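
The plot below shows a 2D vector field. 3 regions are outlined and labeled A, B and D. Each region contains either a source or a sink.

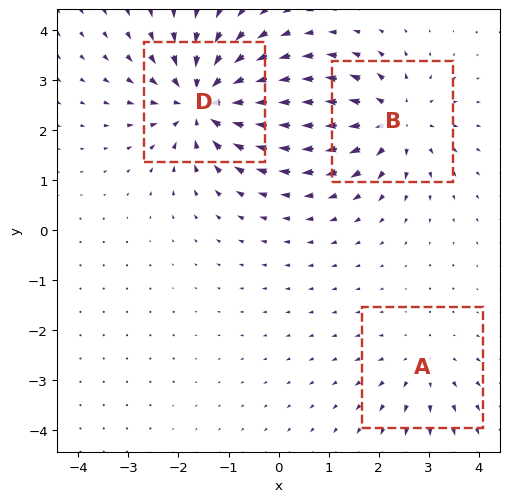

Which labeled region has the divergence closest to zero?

A

Divergence at each region's feature centre — A: about +2, B: about +4, D: about -5. Region A is closest to zero.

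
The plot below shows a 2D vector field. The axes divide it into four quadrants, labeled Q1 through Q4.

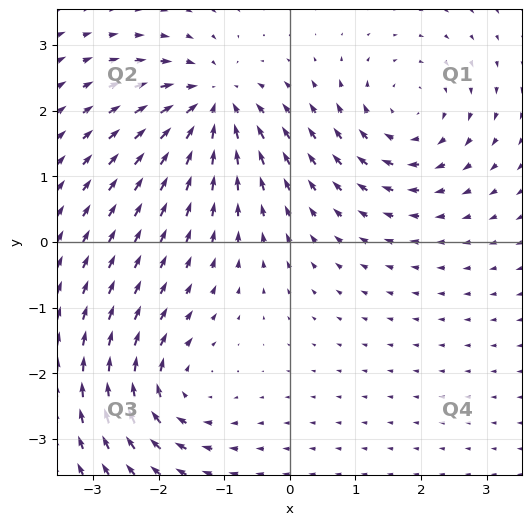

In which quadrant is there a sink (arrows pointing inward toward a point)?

The sink sits at approximately (-1.2, 2.1), which lies in quadrant Q2. The divergence there is about -6, negative as expected for a sink.

Q2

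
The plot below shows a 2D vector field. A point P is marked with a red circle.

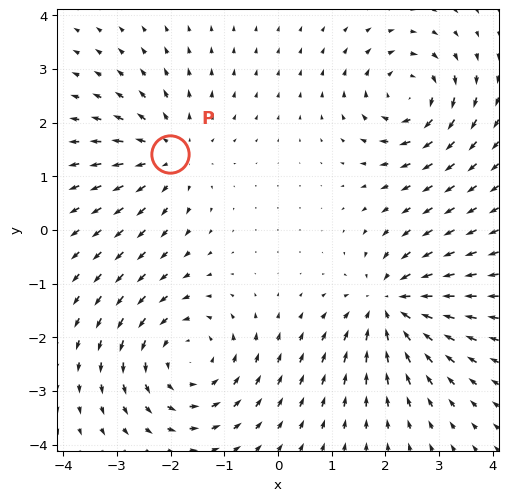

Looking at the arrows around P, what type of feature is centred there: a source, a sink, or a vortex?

source

At P (-2.0, 1.4) the arrows spread outward. Divergence about +3, curl ≈0 — positive divergence with near-zero curl is a source.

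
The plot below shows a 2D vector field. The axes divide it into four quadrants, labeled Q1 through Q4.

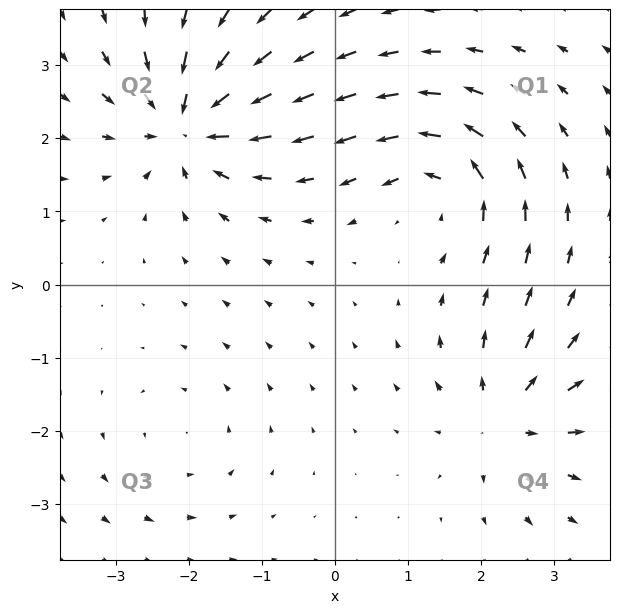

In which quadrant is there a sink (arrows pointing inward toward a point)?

Q2

The sink sits at approximately (-2.0, 2.2), which lies in quadrant Q2. The divergence there is about -7, negative as expected for a sink.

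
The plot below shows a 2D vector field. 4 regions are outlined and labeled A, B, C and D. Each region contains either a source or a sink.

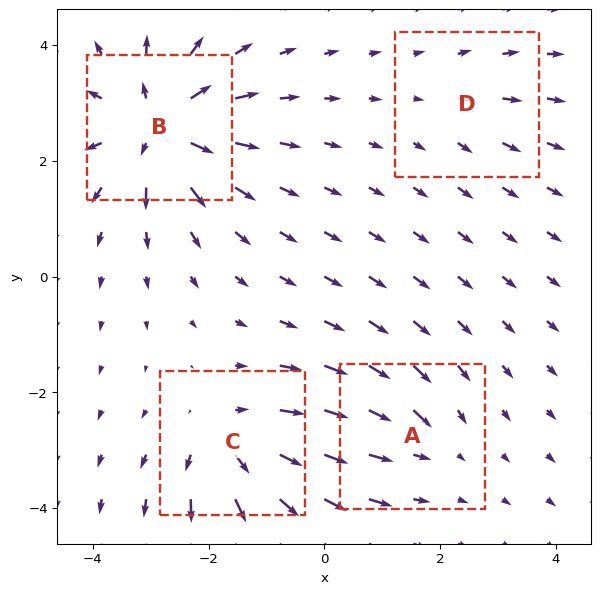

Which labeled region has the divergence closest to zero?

D

Divergence at each region's feature centre — A: about -3, B: about +8, C: about +6, D: about +2. Region D is closest to zero.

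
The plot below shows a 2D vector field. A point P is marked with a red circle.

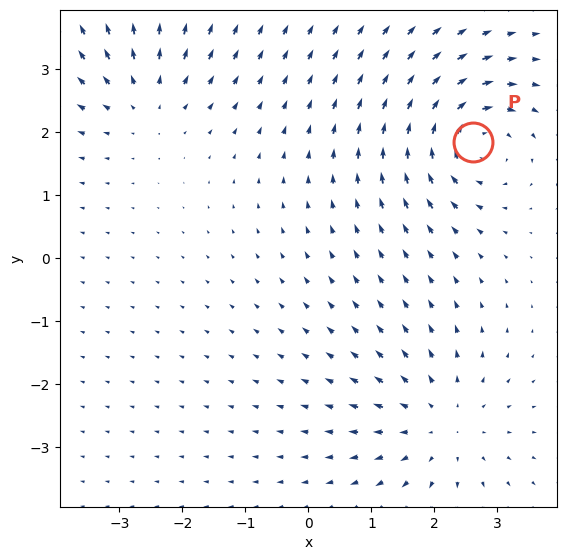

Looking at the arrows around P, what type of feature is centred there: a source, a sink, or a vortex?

At P (2.6, 1.8) the arrows circulate clockwise. Divergence ≈0, curl about -7 — near-zero divergence with nonzero curl is a vortex.

vortex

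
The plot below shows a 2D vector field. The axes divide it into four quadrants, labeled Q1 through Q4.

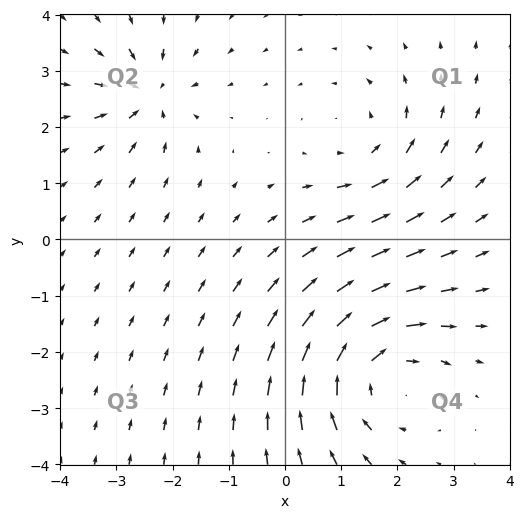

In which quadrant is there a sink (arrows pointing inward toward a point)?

The sink sits at approximately (-2.4, 2.6), which lies in quadrant Q2. The divergence there is about -4, negative as expected for a sink.

Q2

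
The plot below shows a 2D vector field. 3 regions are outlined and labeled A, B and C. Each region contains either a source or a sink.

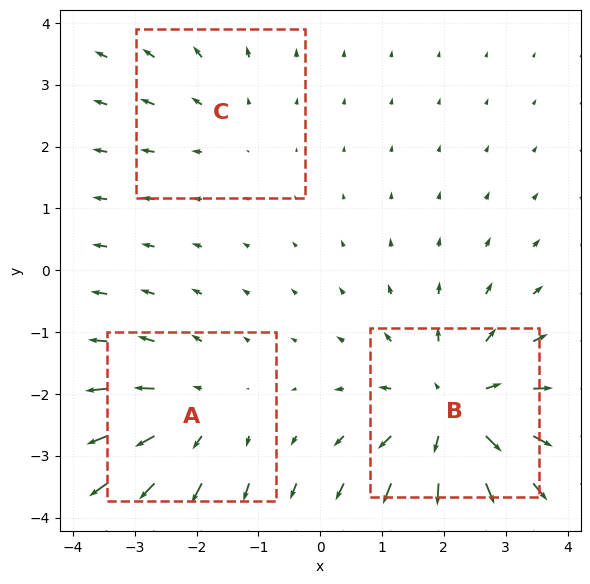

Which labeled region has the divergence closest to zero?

C

Divergence at each region's feature centre — A: about +3, B: about +4, C: about +2. Region C is closest to zero.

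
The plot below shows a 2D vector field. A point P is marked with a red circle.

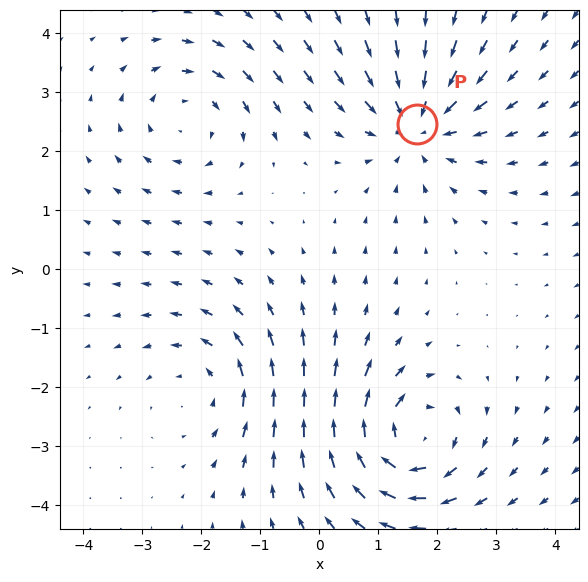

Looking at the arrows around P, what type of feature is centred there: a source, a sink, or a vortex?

sink

At P (1.6, 2.5) the arrows converge inward. Divergence about -4, curl ≈0 — negative divergence with near-zero curl is a sink.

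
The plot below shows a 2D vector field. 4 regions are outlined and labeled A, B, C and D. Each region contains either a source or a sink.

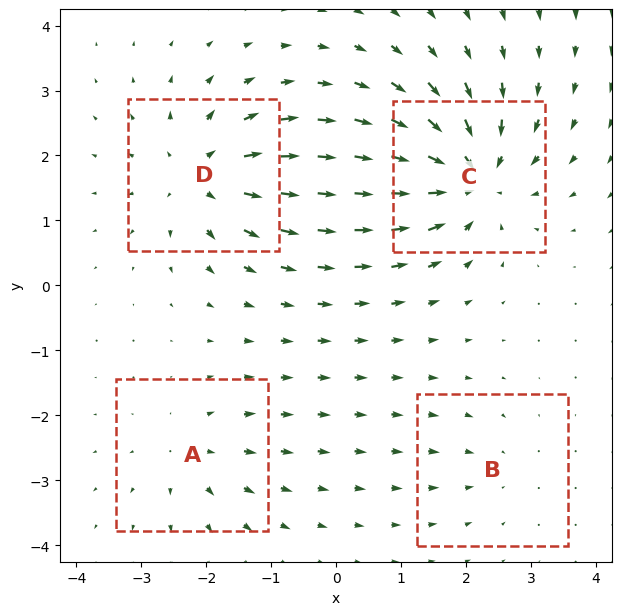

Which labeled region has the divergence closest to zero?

Divergence at each region's feature centre — A: about +3, B: about -2, C: about -7, D: about +6. Region B is closest to zero.

B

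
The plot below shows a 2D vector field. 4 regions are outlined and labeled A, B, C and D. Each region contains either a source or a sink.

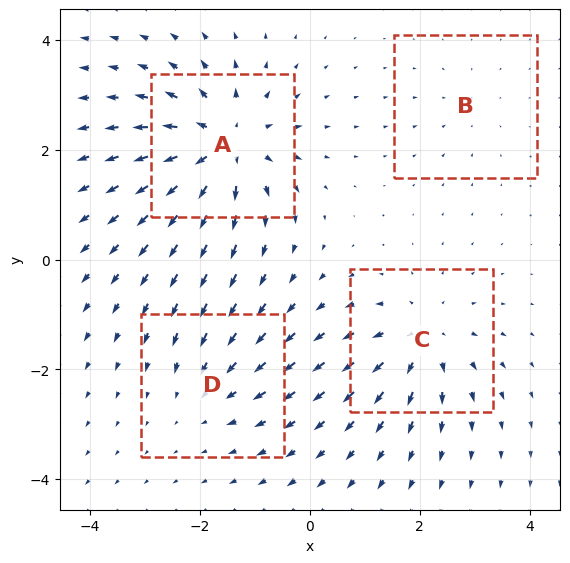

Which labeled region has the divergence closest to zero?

Divergence at each region's feature centre — A: about +8, B: about -2, C: about +5, D: about -4. Region B is closest to zero.

B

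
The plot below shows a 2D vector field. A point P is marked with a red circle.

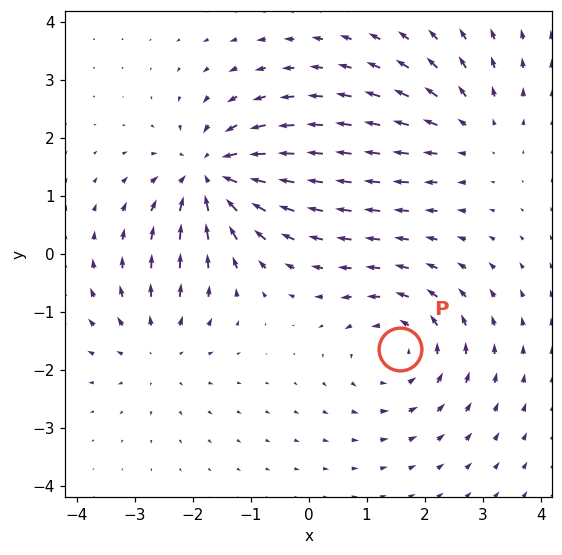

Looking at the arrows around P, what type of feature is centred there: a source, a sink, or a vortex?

At P (1.6, -1.6) the arrows circulate counterclockwise. Divergence ≈0, curl about +4 — near-zero divergence with nonzero curl is a vortex.

vortex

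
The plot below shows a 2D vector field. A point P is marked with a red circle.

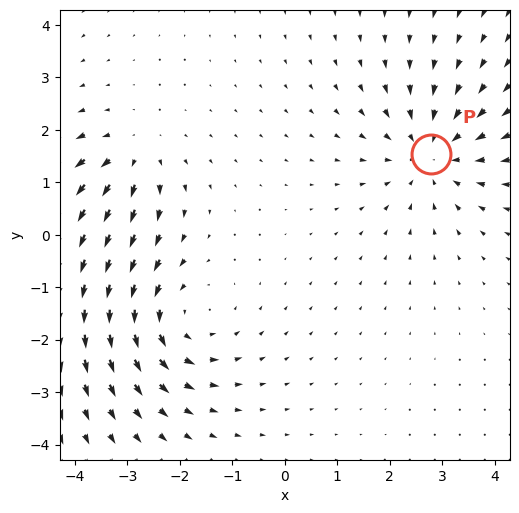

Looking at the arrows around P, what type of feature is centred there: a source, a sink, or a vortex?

sink

At P (2.8, 1.5) the arrows converge inward. Divergence about -4, curl ≈0 — negative divergence with near-zero curl is a sink.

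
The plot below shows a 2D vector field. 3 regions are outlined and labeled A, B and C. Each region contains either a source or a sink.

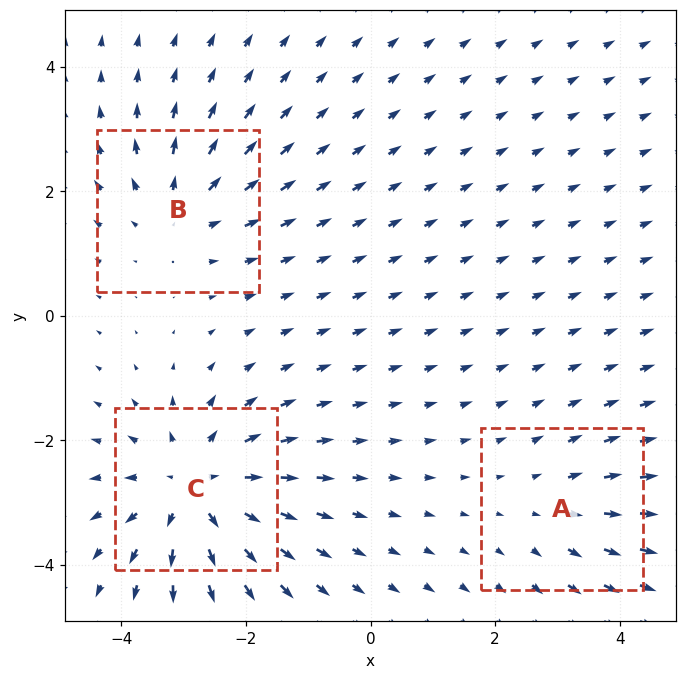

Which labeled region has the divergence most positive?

C

Divergence at each region's feature centre — A: about +2, B: about +3, C: about +5. Region C is most positive.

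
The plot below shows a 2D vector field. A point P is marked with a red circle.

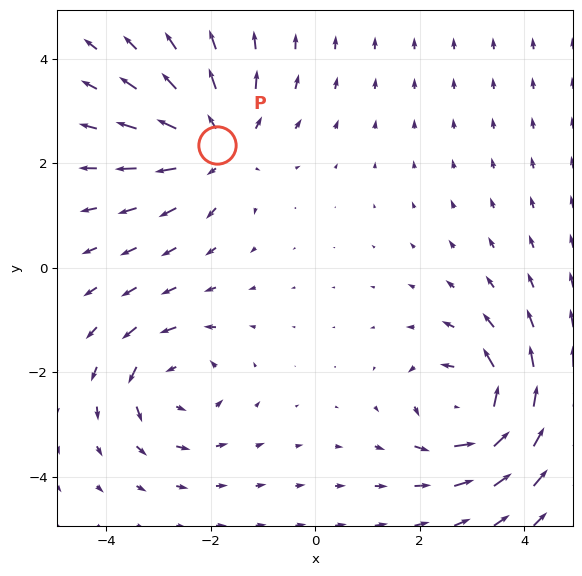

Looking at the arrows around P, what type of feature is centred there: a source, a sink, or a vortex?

At P (-1.9, 2.3) the arrows spread outward. Divergence about +4, curl ≈0 — positive divergence with near-zero curl is a source.

source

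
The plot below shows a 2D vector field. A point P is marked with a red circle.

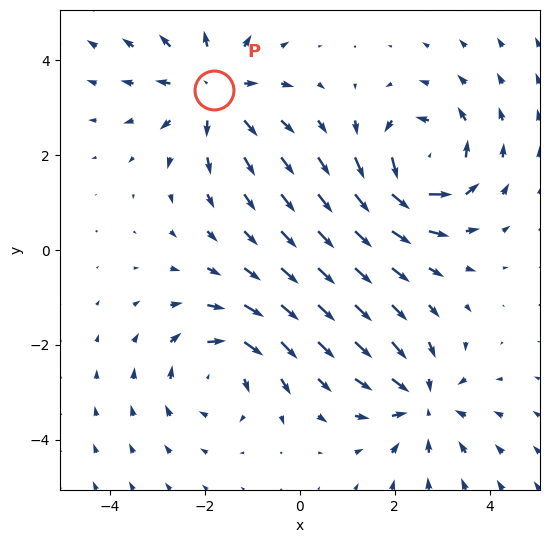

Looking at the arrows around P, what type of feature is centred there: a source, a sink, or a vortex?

At P (-1.8, 3.4) the arrows spread outward. Divergence about +4, curl ≈0 — positive divergence with near-zero curl is a source.

source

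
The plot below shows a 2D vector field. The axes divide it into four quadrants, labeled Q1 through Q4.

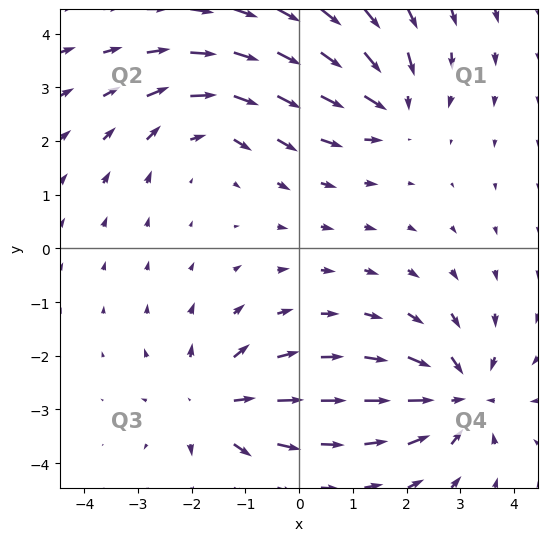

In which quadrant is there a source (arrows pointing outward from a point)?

Q3

The source sits at approximately (-1.6, -2.9), which lies in quadrant Q3. The divergence there is about +4, positive as expected for a source.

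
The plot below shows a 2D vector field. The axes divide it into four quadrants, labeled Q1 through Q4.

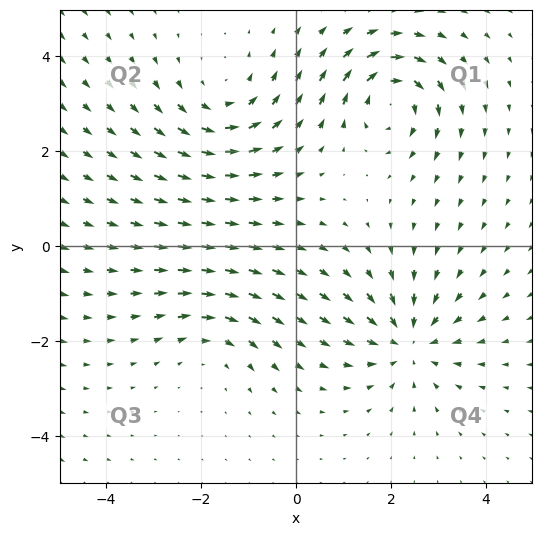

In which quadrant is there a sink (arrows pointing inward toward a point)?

Q4

The sink sits at approximately (2.4, -2.0), which lies in quadrant Q4. The divergence there is about -4, negative as expected for a sink.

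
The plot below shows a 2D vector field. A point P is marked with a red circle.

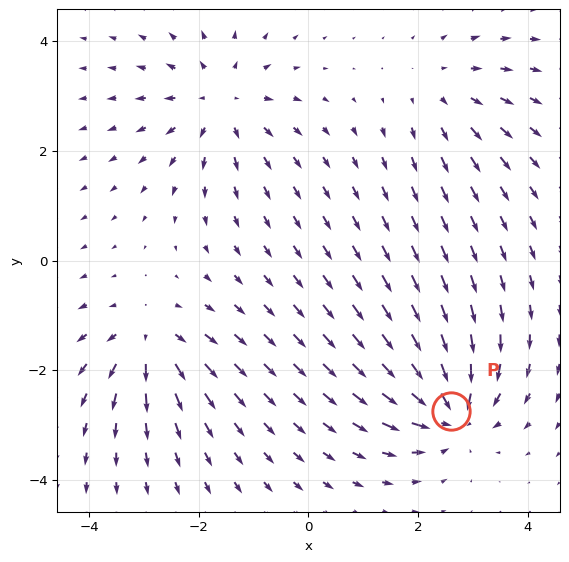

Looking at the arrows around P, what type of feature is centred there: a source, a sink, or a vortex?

At P (2.6, -2.7) the arrows converge inward. Divergence about -7, curl ≈0 — negative divergence with near-zero curl is a sink.

sink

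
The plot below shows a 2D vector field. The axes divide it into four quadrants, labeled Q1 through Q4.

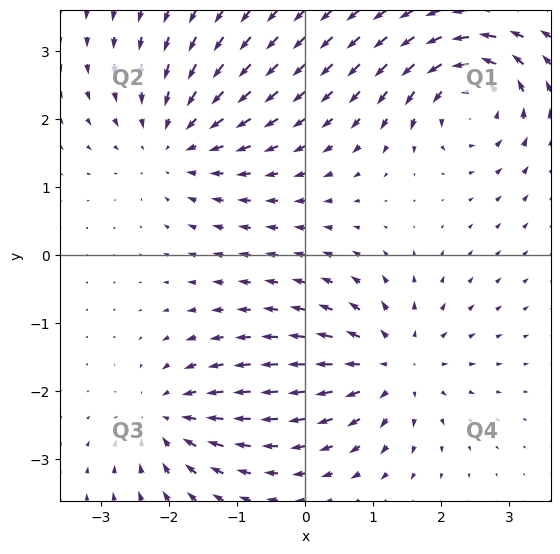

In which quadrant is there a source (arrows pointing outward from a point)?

Q4

The source sits at approximately (1.3, -1.6), which lies in quadrant Q4. The divergence there is about +5, positive as expected for a source.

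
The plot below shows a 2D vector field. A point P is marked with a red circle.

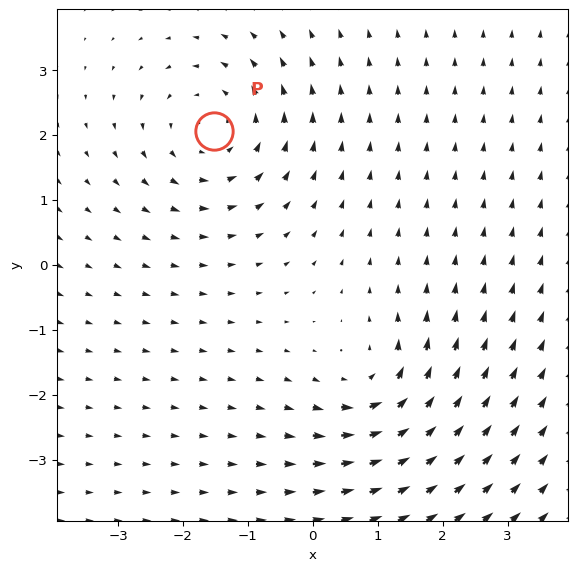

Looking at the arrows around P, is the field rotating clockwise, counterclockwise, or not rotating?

Near P at (-1.5, 2.1) the arrows circulate counterclockwise. The curl (z-component) there is about +4; positive curl means counterclockwise rotation.

counterclockwise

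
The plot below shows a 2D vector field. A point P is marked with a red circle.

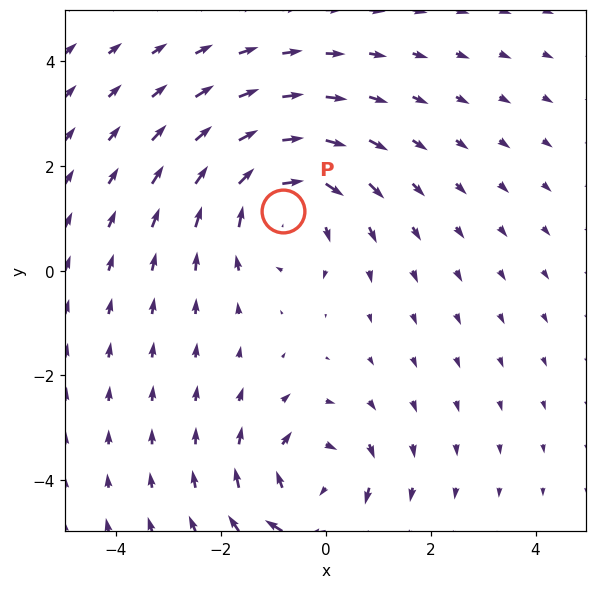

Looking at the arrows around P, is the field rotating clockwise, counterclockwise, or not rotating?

clockwise

Near P at (-0.8, 1.1) the arrows circulate clockwise. The curl (z-component) there is about -3; negative curl means clockwise rotation.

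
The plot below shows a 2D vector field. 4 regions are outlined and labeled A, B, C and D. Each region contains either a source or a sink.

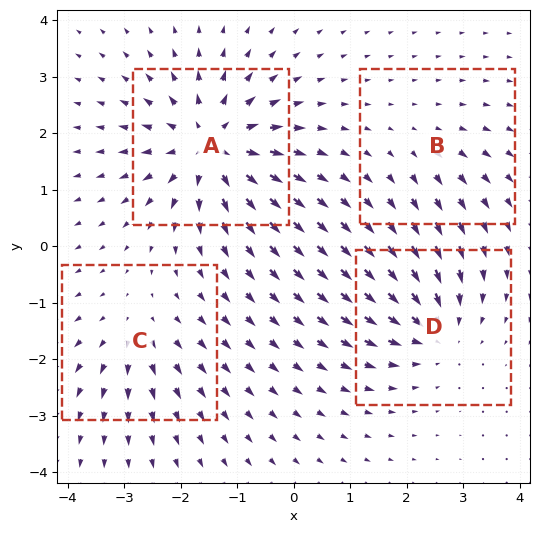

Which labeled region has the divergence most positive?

A

Divergence at each region's feature centre — A: about +8, B: about +2, C: about +4, D: about -5. Region A is most positive.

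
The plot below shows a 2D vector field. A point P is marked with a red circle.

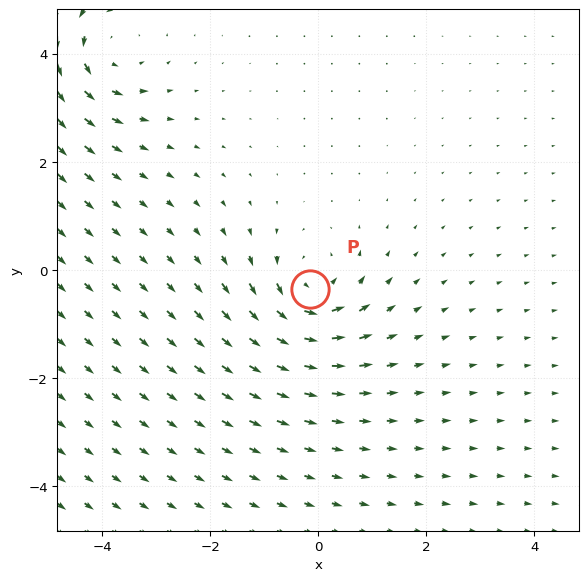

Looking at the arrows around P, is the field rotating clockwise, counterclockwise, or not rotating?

Near P at (-0.2, -0.3) the arrows circulate counterclockwise. The curl (z-component) there is about +5; positive curl means counterclockwise rotation.

counterclockwise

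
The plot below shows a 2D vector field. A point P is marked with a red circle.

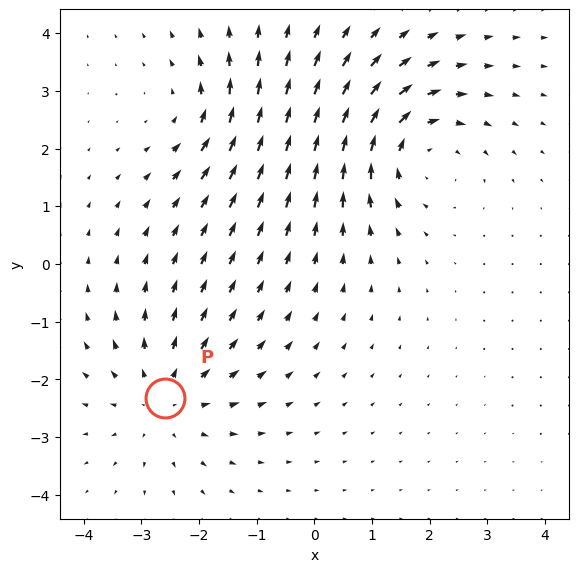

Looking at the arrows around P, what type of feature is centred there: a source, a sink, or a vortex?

At P (-2.6, -2.3) the arrows spread outward. Divergence about +3, curl ≈0 — positive divergence with near-zero curl is a source.

source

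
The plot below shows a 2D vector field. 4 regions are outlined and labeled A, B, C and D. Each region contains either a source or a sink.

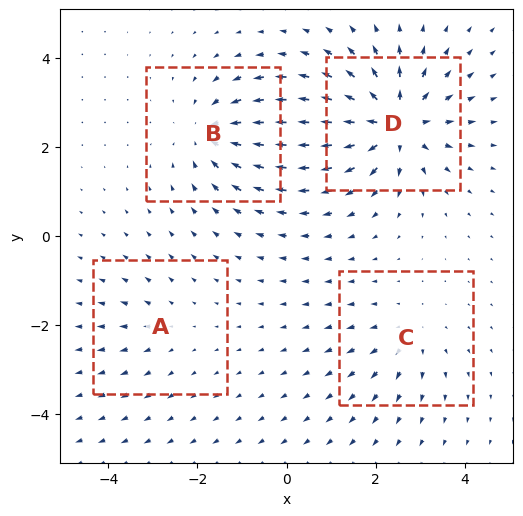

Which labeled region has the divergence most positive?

Divergence at each region's feature centre — A: about +2, B: about -5, C: about +3, D: about +7. Region D is most positive.

D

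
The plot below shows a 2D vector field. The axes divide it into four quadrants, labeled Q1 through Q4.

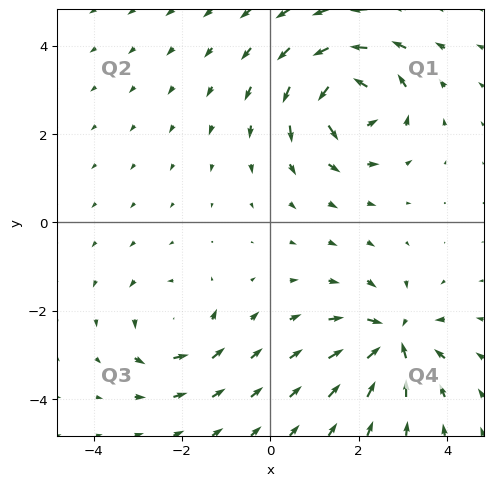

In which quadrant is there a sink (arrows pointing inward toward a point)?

The sink sits at approximately (2.8, -2.7), which lies in quadrant Q4. The divergence there is about -5, negative as expected for a sink.

Q4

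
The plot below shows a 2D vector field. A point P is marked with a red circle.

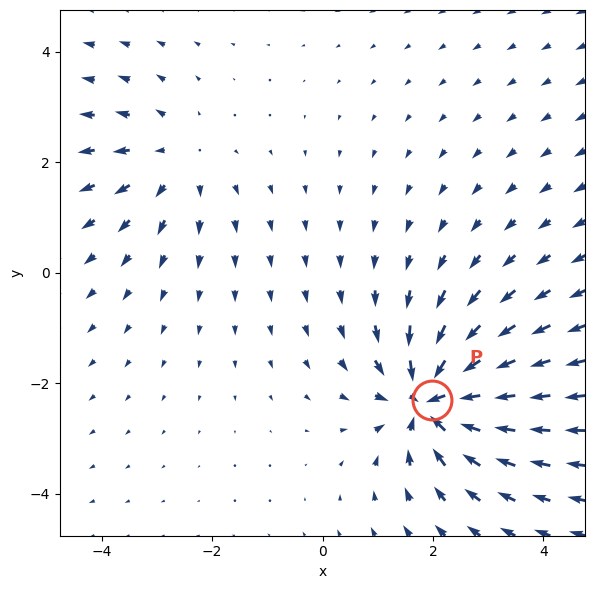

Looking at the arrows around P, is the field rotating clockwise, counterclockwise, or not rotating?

Near P at (2.0, -2.3) the arrows show no circulation. The curl there is ≈0.

not rotating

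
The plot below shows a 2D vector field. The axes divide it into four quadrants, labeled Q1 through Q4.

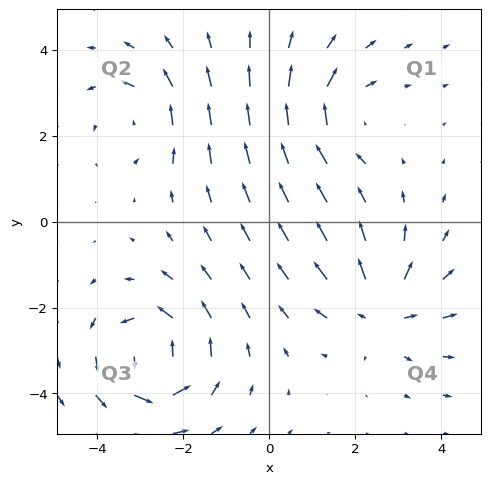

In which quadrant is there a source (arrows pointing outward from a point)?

The source sits at approximately (2.6, -2.1), which lies in quadrant Q4. The divergence there is about +4, positive as expected for a source.

Q4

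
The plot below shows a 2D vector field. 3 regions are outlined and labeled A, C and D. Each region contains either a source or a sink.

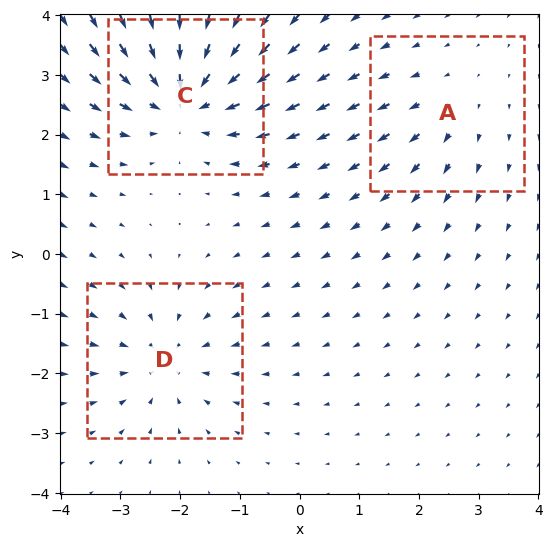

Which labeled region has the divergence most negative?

C

Divergence at each region's feature centre — A: about +2, C: about -5, D: about -3. Region C is most negative.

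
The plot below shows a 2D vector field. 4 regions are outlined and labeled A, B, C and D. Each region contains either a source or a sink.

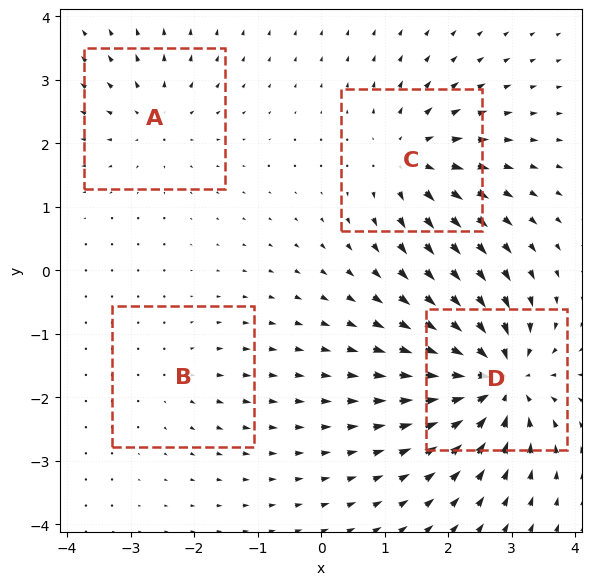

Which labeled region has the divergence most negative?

D

Divergence at each region's feature centre — A: about +4, B: about +3, C: about +6, D: about -9. Region D is most negative.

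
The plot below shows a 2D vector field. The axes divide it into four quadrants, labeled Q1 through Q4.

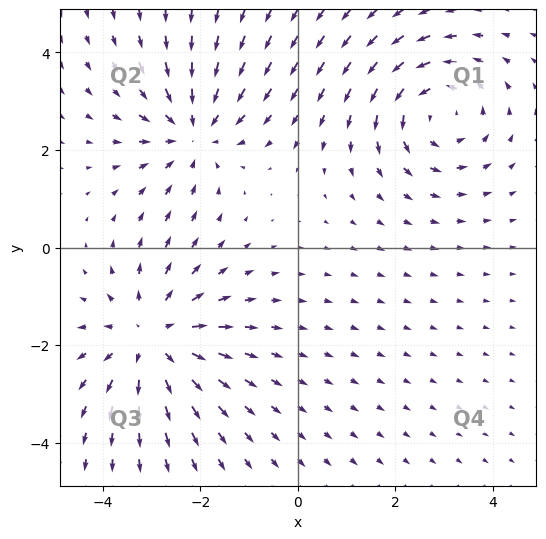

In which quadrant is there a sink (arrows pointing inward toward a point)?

The sink sits at approximately (-2.1, 2.4), which lies in quadrant Q2. The divergence there is about -3, negative as expected for a sink.

Q2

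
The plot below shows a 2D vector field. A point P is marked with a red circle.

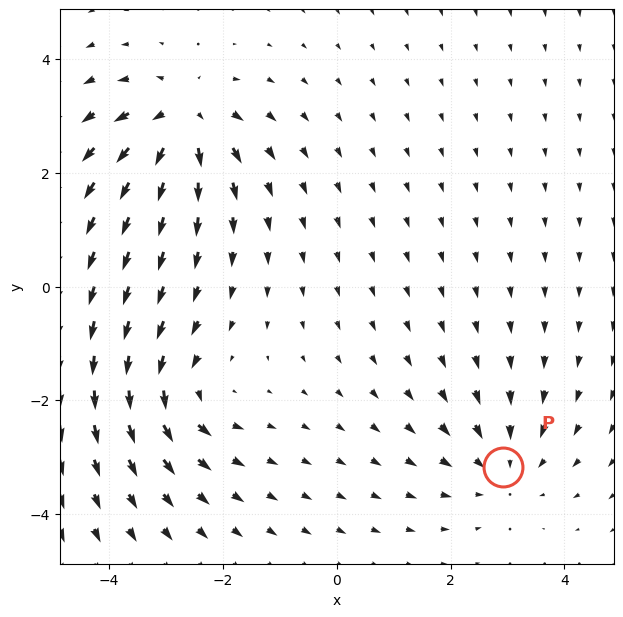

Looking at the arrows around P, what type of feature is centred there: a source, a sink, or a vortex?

At P (2.9, -3.2) the arrows converge inward. Divergence about -3, curl ≈0 — negative divergence with near-zero curl is a sink.

sink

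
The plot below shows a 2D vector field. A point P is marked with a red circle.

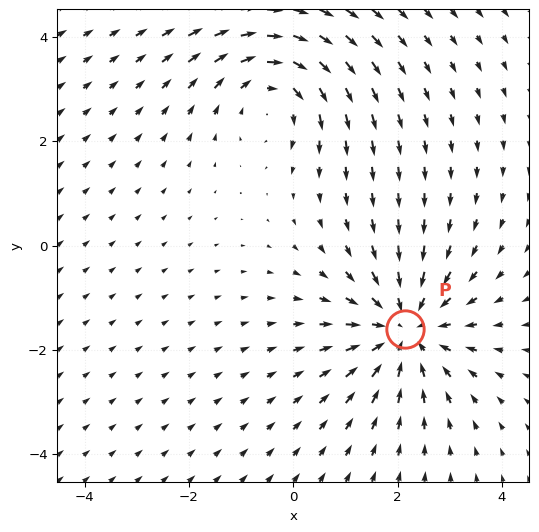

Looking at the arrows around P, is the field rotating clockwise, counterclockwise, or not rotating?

not rotating

Near P at (2.2, -1.6) the arrows show no circulation. The curl there is ≈0.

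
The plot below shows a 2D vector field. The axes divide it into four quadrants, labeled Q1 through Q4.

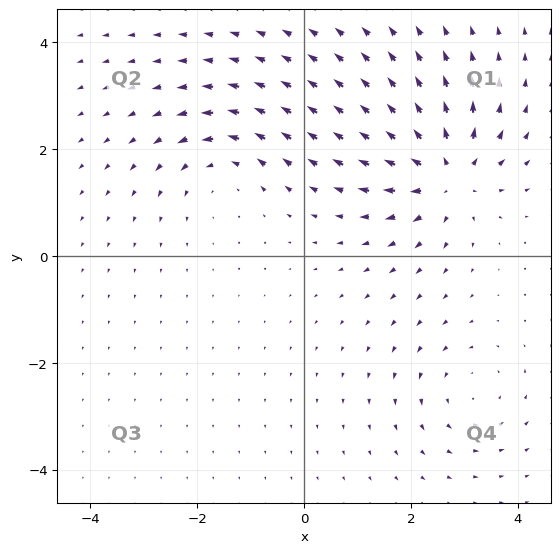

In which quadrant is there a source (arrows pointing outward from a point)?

Q1

The source sits at approximately (2.7, 1.5), which lies in quadrant Q1. The divergence there is about +6, positive as expected for a source.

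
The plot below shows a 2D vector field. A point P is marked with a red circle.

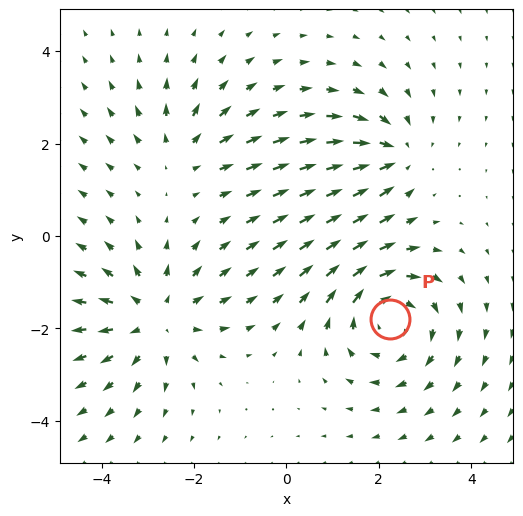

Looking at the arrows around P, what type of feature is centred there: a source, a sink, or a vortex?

vortex

At P (2.2, -1.8) the arrows circulate clockwise. Divergence ≈0, curl about -4 — near-zero divergence with nonzero curl is a vortex.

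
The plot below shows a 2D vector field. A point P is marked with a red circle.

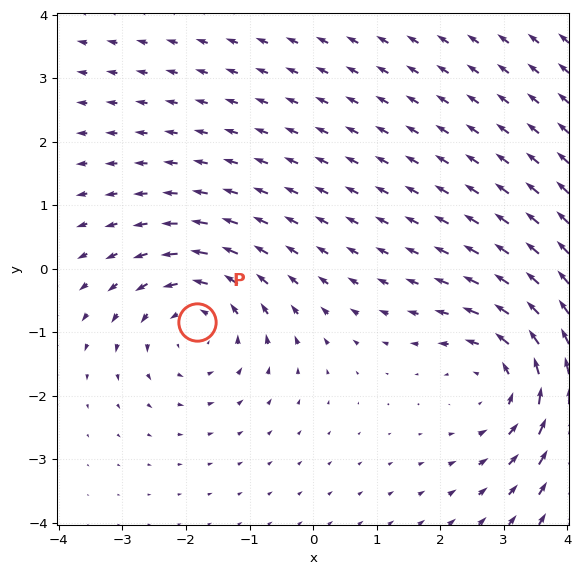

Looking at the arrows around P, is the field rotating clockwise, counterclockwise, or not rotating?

counterclockwise

Near P at (-1.8, -0.8) the arrows circulate counterclockwise. The curl (z-component) there is about +4; positive curl means counterclockwise rotation.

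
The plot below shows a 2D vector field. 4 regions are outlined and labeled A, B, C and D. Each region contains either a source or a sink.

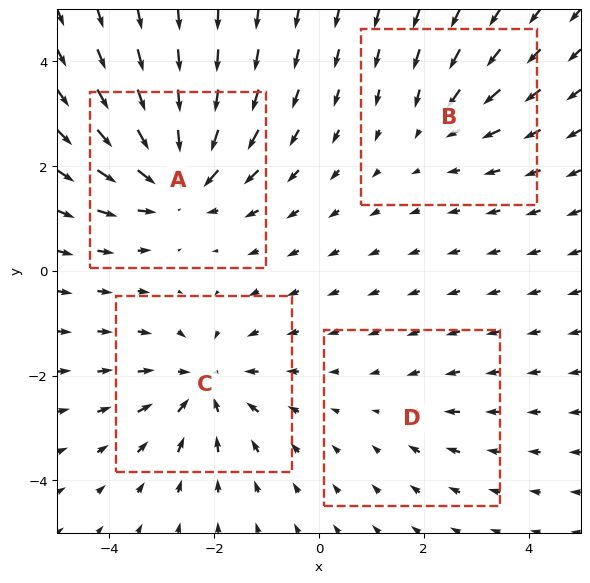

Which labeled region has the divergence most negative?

Divergence at each region's feature centre — A: about -6, B: about -3, C: about -5, D: about -2. Region A is most negative.

A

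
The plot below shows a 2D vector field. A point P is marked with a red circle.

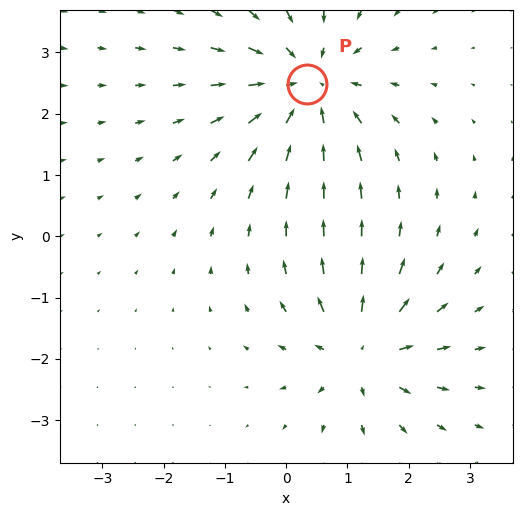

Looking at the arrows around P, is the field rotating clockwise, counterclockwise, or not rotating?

Near P at (0.3, 2.5) the arrows show no circulation. The curl there is ≈0.

not rotating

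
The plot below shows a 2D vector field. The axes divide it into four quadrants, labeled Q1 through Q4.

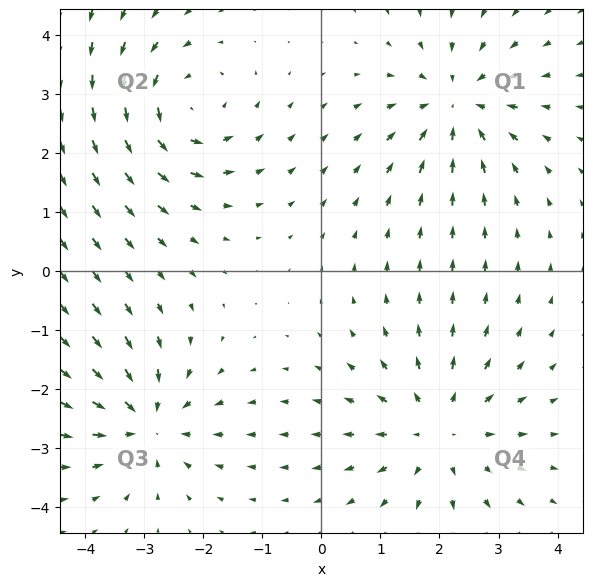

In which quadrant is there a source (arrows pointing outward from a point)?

The source sits at approximately (2.0, -2.7), which lies in quadrant Q4. The divergence there is about +3, positive as expected for a source.

Q4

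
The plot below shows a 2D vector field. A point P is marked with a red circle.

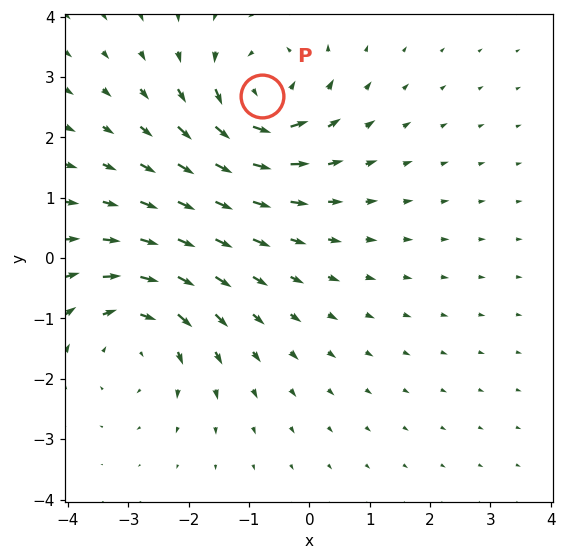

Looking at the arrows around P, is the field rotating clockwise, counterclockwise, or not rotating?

counterclockwise

Near P at (-0.8, 2.7) the arrows circulate counterclockwise. The curl (z-component) there is about +6; positive curl means counterclockwise rotation.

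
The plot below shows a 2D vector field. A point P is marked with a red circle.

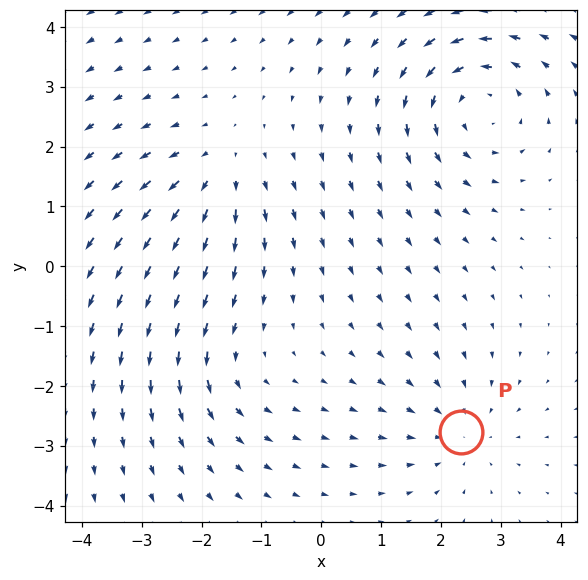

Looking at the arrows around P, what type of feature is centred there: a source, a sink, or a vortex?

At P (2.3, -2.8) the arrows converge inward. Divergence about -3, curl ≈0 — negative divergence with near-zero curl is a sink.

sink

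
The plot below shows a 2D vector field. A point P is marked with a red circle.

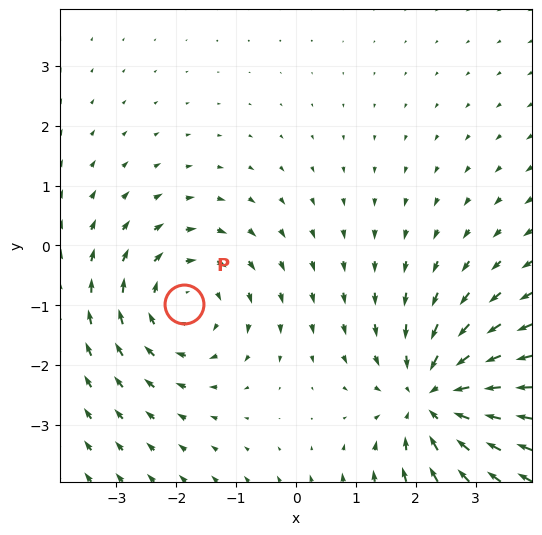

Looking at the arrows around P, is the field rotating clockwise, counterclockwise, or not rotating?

Near P at (-1.9, -1.0) the arrows circulate clockwise. The curl (z-component) there is about -3; negative curl means clockwise rotation.

clockwise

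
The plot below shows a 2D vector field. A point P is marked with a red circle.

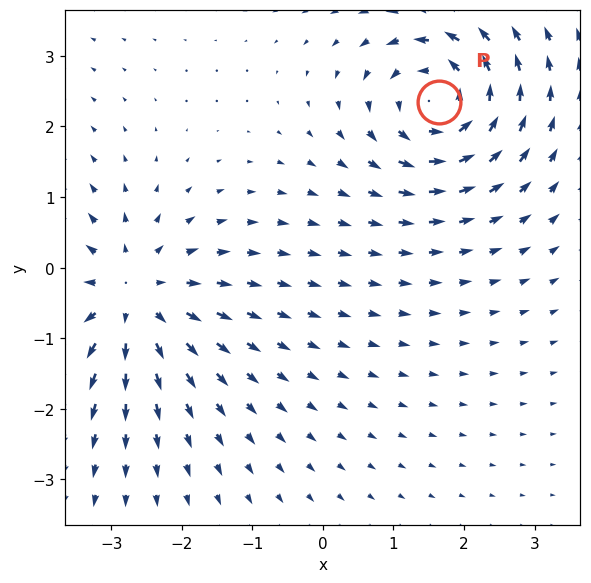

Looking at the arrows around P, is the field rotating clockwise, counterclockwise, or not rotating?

counterclockwise

Near P at (1.6, 2.3) the arrows circulate counterclockwise. The curl (z-component) there is about +5; positive curl means counterclockwise rotation.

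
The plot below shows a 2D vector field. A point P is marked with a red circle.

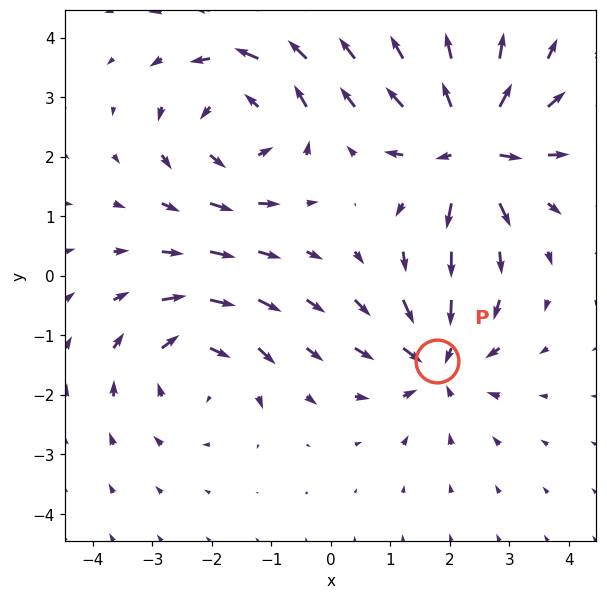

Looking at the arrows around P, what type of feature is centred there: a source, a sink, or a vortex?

At P (1.8, -1.4) the arrows converge inward. Divergence about -5, curl ≈0 — negative divergence with near-zero curl is a sink.

sink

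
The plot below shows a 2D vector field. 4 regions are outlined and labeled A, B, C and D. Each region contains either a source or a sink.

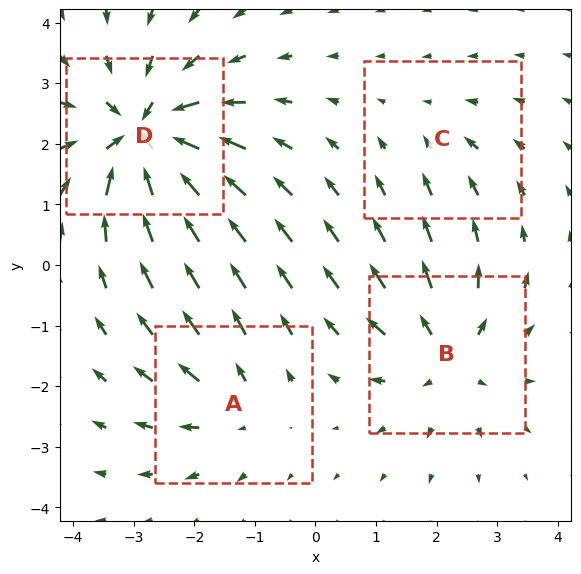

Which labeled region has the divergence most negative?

Divergence at each region's feature centre — A: about +4, B: about +5, C: about -2, D: about -8. Region D is most negative.

D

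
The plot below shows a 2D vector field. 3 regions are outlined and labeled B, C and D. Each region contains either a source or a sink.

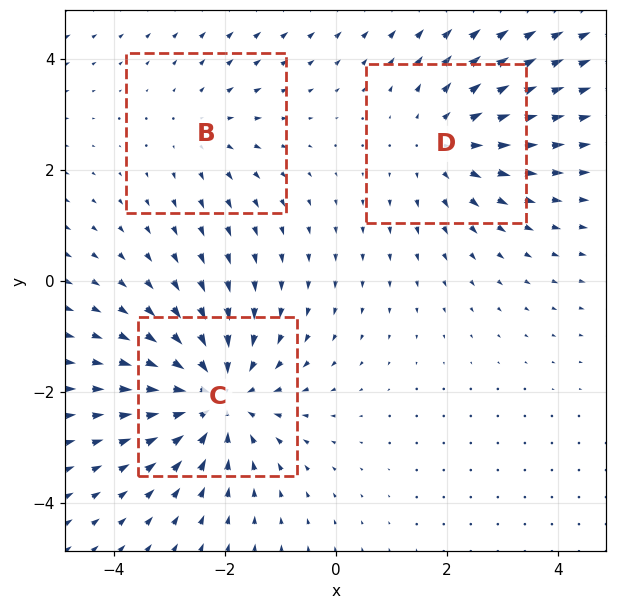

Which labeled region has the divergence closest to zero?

Divergence at each region's feature centre — B: about +2, C: about -4, D: about +3. Region B is closest to zero.

B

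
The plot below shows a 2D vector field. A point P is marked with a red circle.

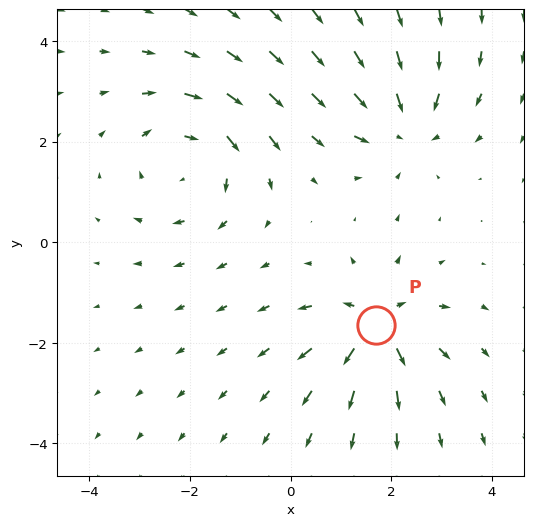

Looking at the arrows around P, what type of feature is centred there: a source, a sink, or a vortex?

source

At P (1.7, -1.6) the arrows spread outward. Divergence about +6, curl ≈0 — positive divergence with near-zero curl is a source.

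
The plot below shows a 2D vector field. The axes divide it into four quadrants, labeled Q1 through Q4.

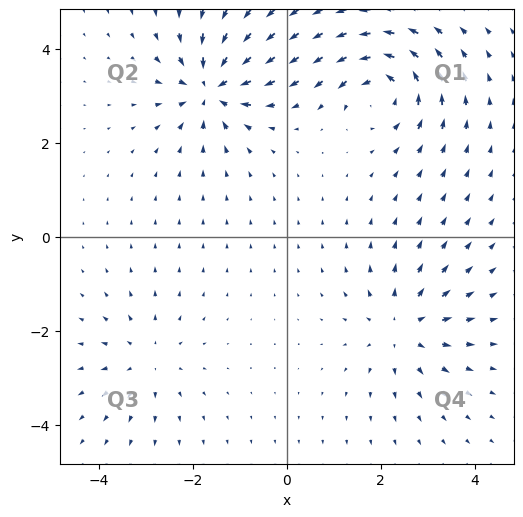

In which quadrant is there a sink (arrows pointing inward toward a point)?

The sink sits at approximately (-1.6, 3.2), which lies in quadrant Q2. The divergence there is about -7, negative as expected for a sink.

Q2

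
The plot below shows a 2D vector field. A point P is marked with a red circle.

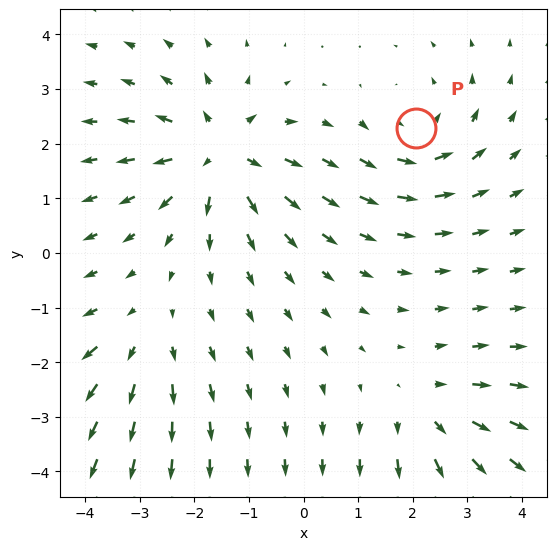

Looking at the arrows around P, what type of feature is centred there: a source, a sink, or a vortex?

vortex

At P (2.1, 2.3) the arrows circulate counterclockwise. Divergence ≈0, curl about +3 — near-zero divergence with nonzero curl is a vortex.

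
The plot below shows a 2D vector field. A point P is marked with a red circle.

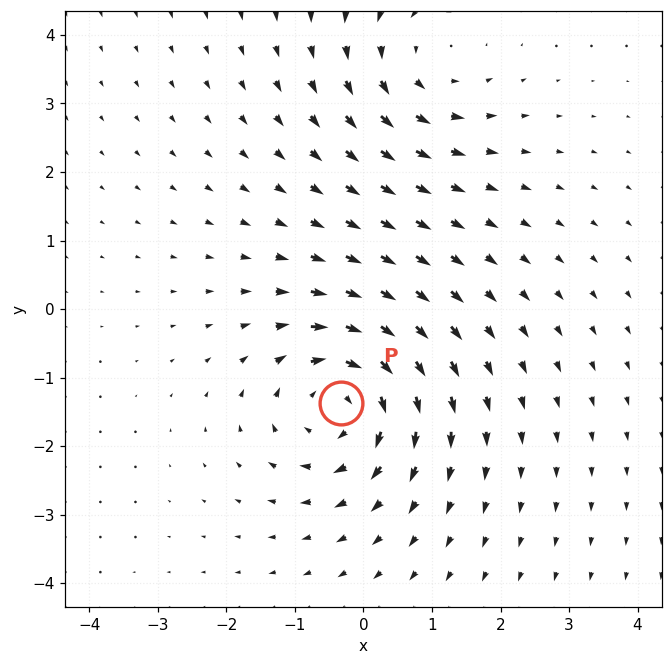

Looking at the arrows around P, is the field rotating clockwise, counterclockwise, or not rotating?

clockwise

Near P at (-0.3, -1.4) the arrows circulate clockwise. The curl (z-component) there is about -5; negative curl means clockwise rotation.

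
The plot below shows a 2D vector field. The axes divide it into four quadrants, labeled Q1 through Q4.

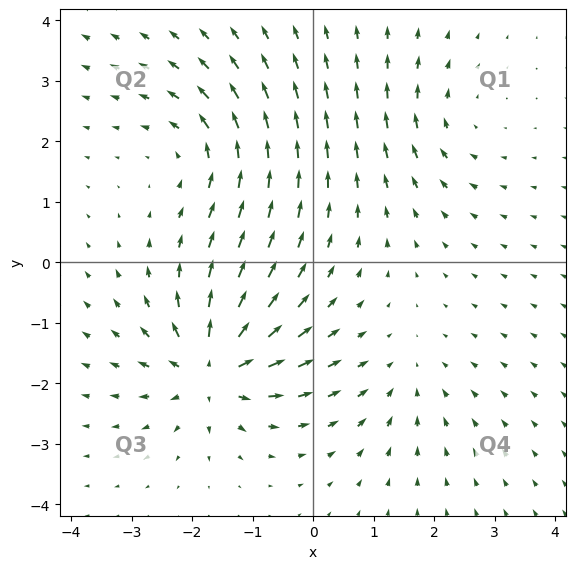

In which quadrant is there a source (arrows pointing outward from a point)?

The source sits at approximately (-1.7, -1.8), which lies in quadrant Q3. The divergence there is about +7, positive as expected for a source.

Q3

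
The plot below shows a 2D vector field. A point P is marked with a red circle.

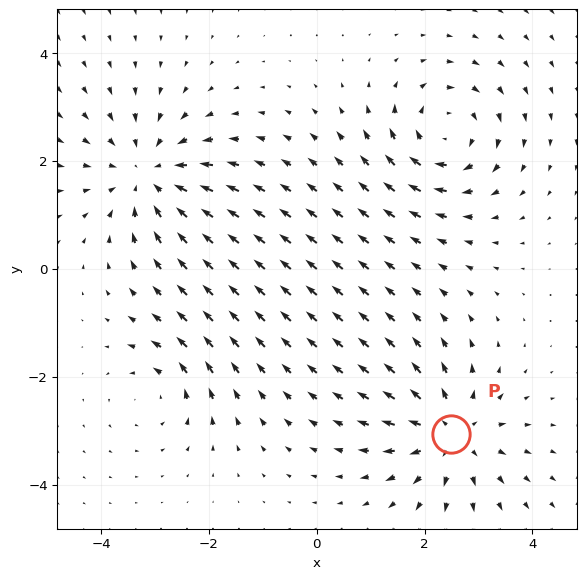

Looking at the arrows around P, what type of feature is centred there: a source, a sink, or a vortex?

source

At P (2.5, -3.1) the arrows spread outward. Divergence about +5, curl ≈0 — positive divergence with near-zero curl is a source.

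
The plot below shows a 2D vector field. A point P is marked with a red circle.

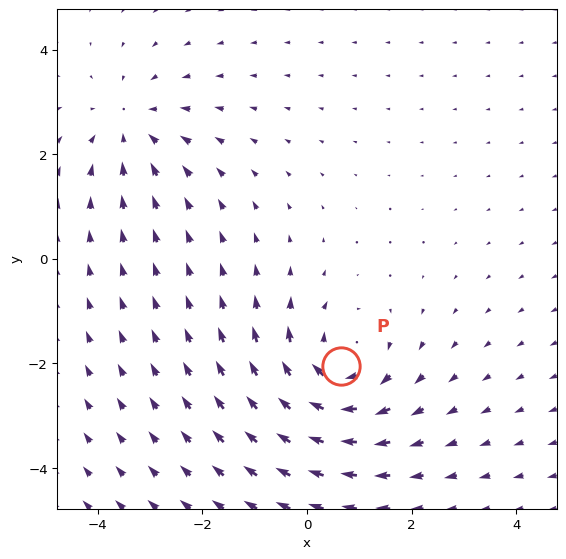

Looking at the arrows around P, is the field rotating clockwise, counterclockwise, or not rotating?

clockwise

Near P at (0.7, -2.0) the arrows circulate clockwise. The curl (z-component) there is about -4; negative curl means clockwise rotation.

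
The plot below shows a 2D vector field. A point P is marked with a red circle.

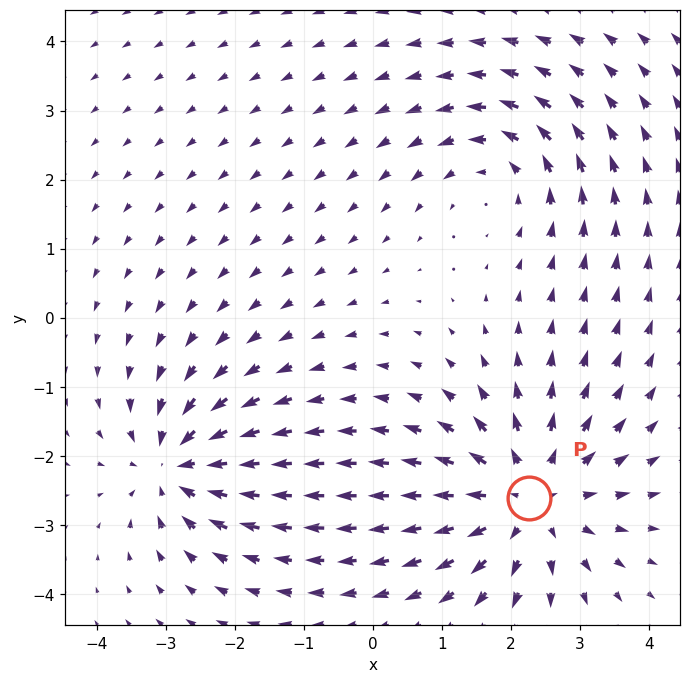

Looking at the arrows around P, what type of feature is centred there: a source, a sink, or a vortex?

source

At P (2.3, -2.6) the arrows spread outward. Divergence about +4, curl ≈0 — positive divergence with near-zero curl is a source.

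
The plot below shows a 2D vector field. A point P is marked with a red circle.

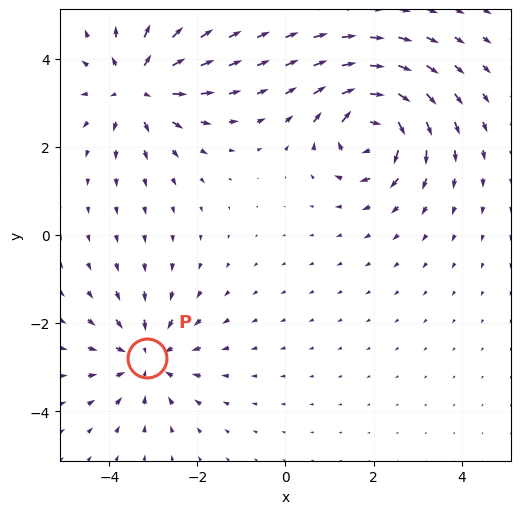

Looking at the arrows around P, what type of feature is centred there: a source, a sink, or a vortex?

At P (-3.1, -2.8) the arrows converge inward. Divergence about -4, curl ≈0 — negative divergence with near-zero curl is a sink.

sink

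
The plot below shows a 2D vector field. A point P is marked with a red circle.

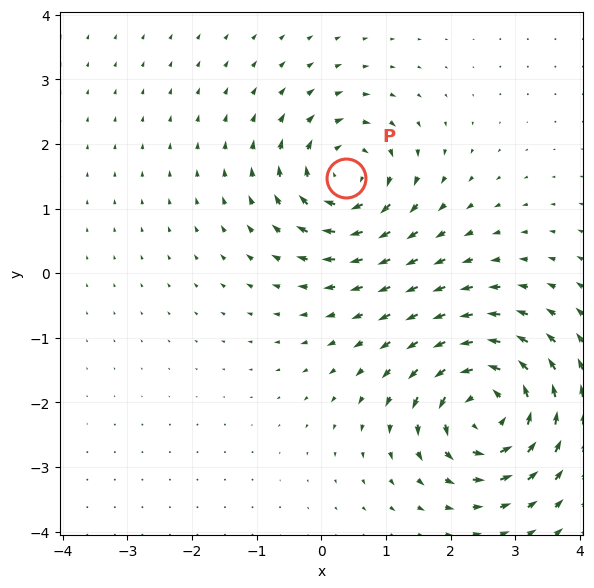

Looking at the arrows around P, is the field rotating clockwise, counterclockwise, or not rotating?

Near P at (0.4, 1.5) the arrows circulate clockwise. The curl (z-component) there is about -6; negative curl means clockwise rotation.

clockwise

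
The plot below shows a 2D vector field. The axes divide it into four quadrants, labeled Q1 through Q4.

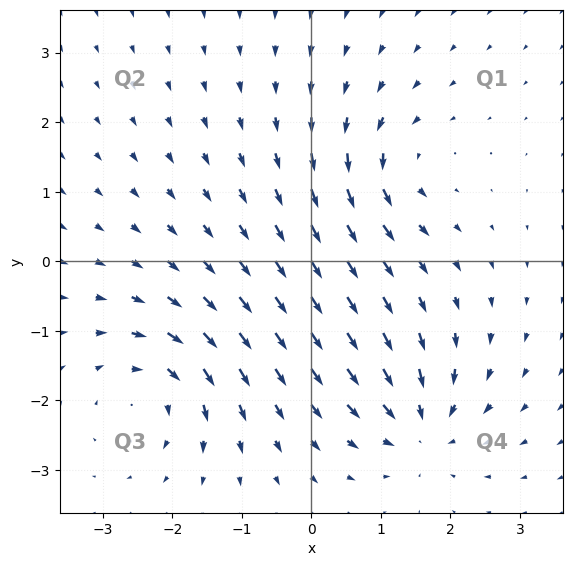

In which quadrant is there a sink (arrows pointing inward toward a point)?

The sink sits at approximately (1.6, -2.4), which lies in quadrant Q4. The divergence there is about -7, negative as expected for a sink.

Q4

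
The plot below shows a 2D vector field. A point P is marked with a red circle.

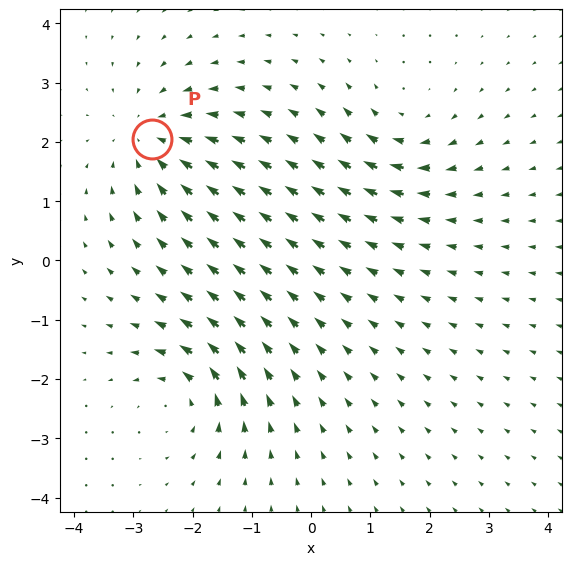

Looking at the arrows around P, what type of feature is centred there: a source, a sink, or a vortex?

At P (-2.7, 2.0) the arrows converge inward. Divergence about -4, curl ≈0 — negative divergence with near-zero curl is a sink.

sink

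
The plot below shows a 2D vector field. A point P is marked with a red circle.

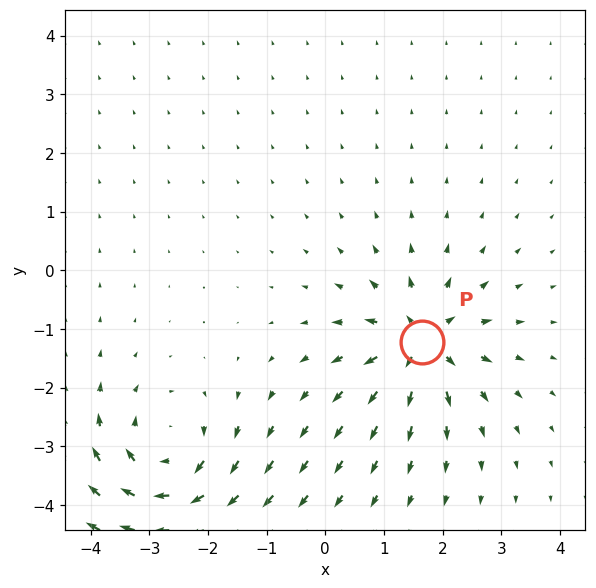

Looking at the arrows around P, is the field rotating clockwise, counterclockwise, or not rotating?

Near P at (1.6, -1.2) the arrows show no circulation. The curl there is ≈0.

not rotating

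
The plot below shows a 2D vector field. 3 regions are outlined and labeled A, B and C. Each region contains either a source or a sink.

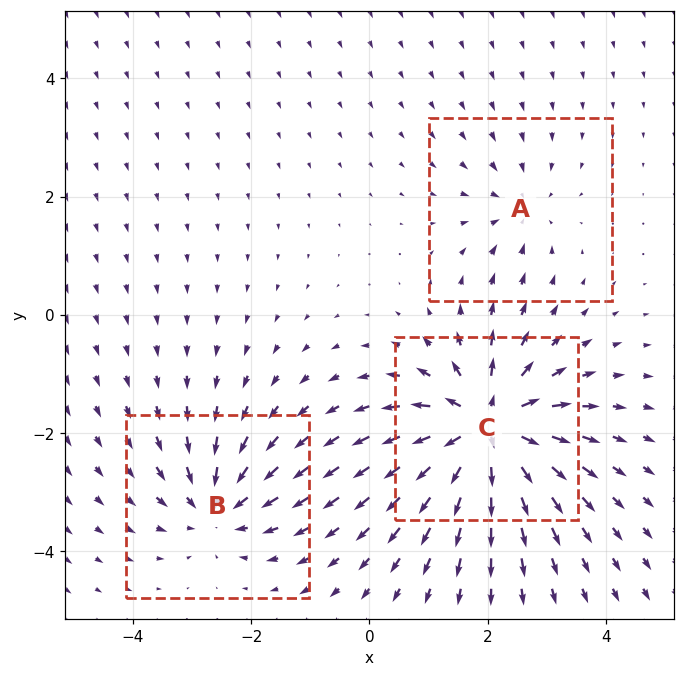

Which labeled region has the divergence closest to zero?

Divergence at each region's feature centre — A: about -2, B: about -4, C: about +6. Region A is closest to zero.

A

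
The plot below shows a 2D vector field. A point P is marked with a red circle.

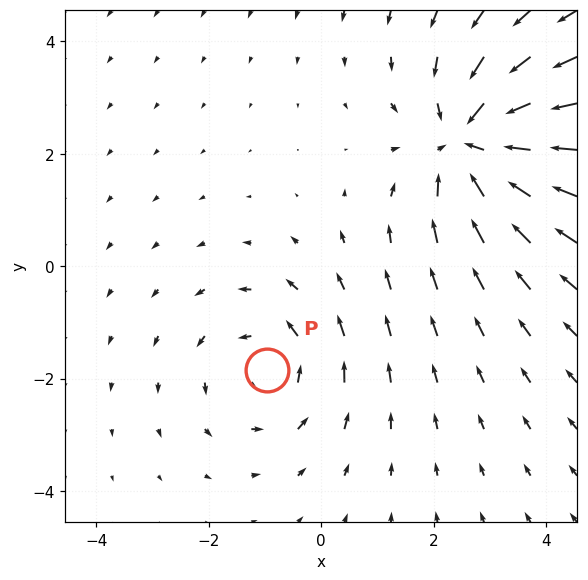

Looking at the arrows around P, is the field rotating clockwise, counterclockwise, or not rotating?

counterclockwise

Near P at (-1.0, -1.8) the arrows circulate counterclockwise. The curl (z-component) there is about +3; positive curl means counterclockwise rotation.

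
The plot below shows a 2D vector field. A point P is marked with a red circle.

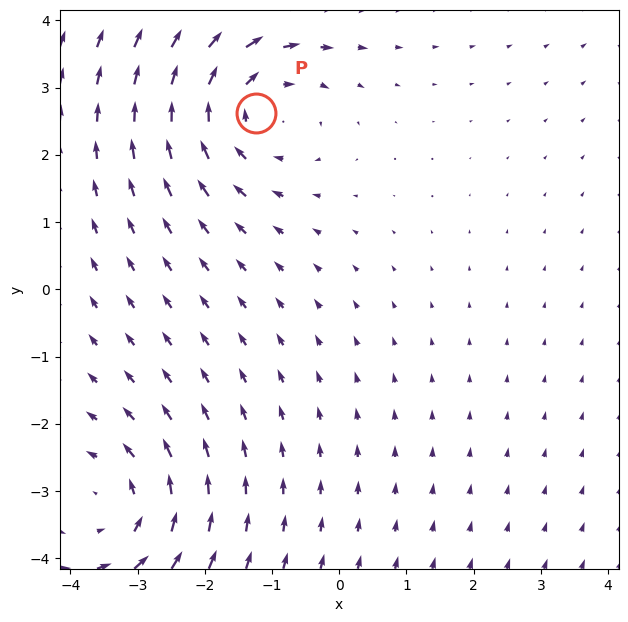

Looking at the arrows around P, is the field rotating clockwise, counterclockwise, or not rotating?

Near P at (-1.2, 2.6) the arrows circulate clockwise. The curl (z-component) there is about -4; negative curl means clockwise rotation.

clockwise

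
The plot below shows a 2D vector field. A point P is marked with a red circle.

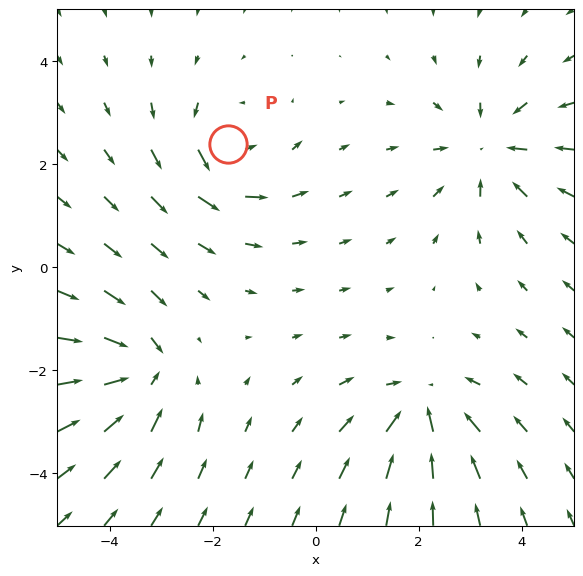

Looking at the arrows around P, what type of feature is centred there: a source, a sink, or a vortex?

vortex

At P (-1.7, 2.4) the arrows circulate counterclockwise. Divergence ≈0, curl about +5 — near-zero divergence with nonzero curl is a vortex.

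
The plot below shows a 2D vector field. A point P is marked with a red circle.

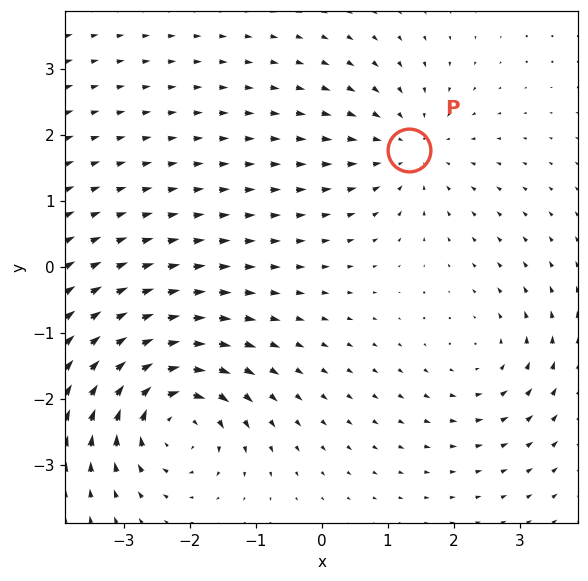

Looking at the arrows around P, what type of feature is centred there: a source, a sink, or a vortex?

At P (1.3, 1.8) the arrows converge inward. Divergence about -3, curl ≈0 — negative divergence with near-zero curl is a sink.

sink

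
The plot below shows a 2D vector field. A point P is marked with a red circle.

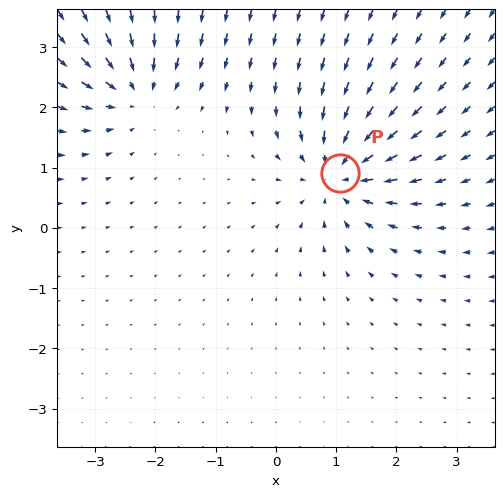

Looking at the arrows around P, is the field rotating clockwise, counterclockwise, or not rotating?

Near P at (1.1, 0.9) the arrows show no circulation. The curl there is ≈0.

not rotating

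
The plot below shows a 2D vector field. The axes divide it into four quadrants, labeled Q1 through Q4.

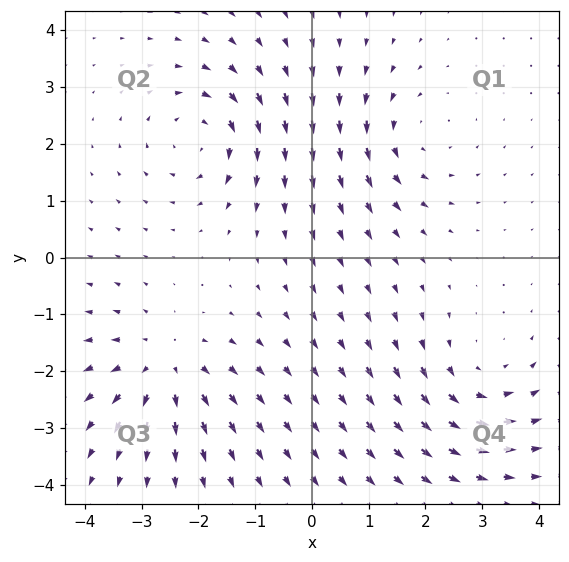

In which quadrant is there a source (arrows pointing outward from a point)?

The source sits at approximately (-2.6, -1.9), which lies in quadrant Q3. The divergence there is about +4, positive as expected for a source.

Q3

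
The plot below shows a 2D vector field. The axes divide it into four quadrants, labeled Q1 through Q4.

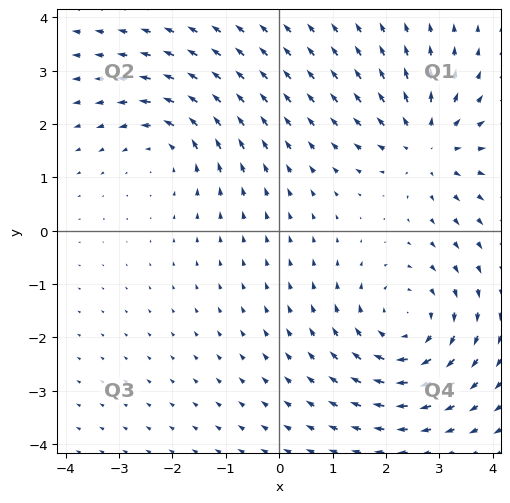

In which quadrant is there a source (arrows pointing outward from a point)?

Q1

The source sits at approximately (2.8, 1.6), which lies in quadrant Q1. The divergence there is about +4, positive as expected for a source.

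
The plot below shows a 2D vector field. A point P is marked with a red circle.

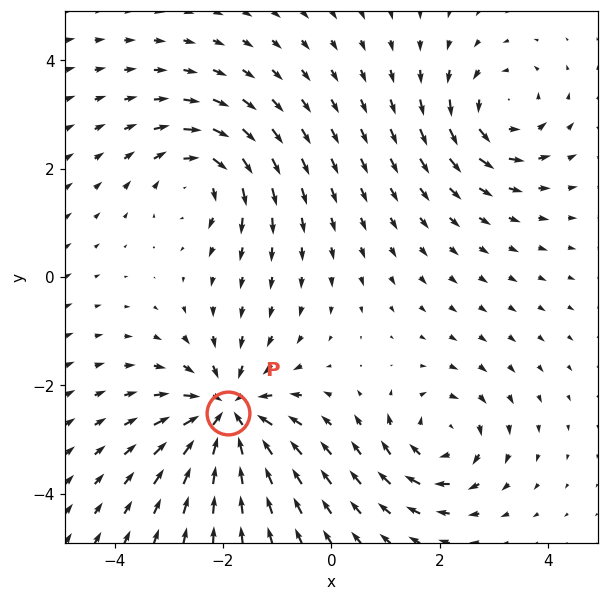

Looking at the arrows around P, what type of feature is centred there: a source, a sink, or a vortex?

sink

At P (-1.9, -2.5) the arrows converge inward. Divergence about -6, curl ≈0 — negative divergence with near-zero curl is a sink.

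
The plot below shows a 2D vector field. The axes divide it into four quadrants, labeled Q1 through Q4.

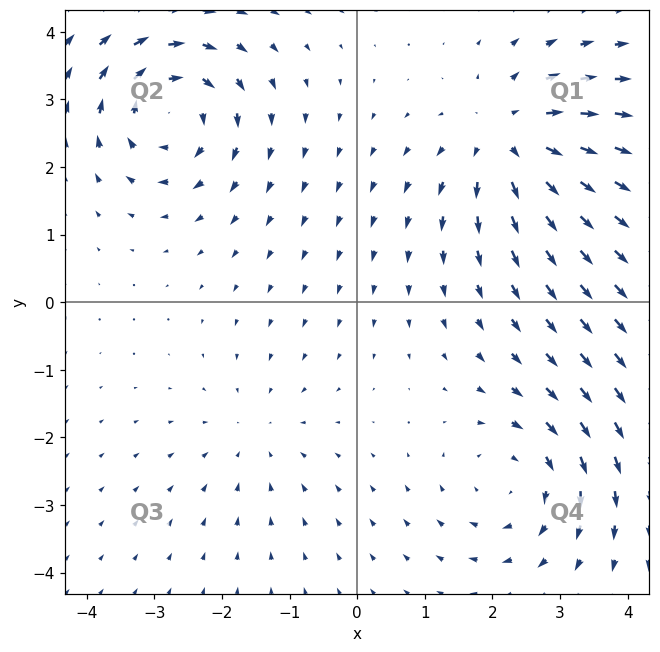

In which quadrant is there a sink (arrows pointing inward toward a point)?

Q3

The sink sits at approximately (-1.5, -2.0), which lies in quadrant Q3. The divergence there is about -2, negative as expected for a sink.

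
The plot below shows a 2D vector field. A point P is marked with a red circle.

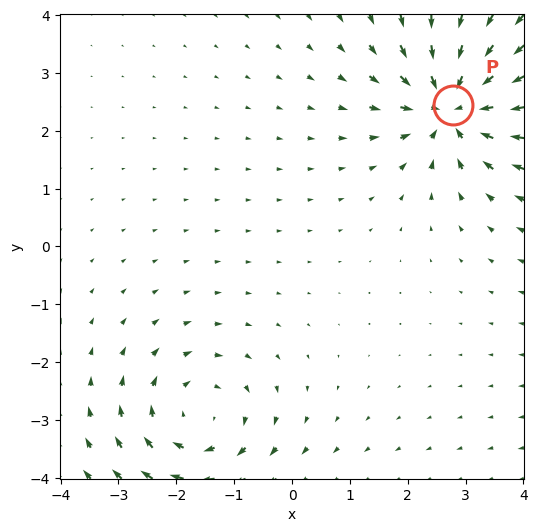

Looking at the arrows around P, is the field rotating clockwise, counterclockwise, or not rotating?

Near P at (2.8, 2.4) the arrows show no circulation. The curl there is ≈0.

not rotating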